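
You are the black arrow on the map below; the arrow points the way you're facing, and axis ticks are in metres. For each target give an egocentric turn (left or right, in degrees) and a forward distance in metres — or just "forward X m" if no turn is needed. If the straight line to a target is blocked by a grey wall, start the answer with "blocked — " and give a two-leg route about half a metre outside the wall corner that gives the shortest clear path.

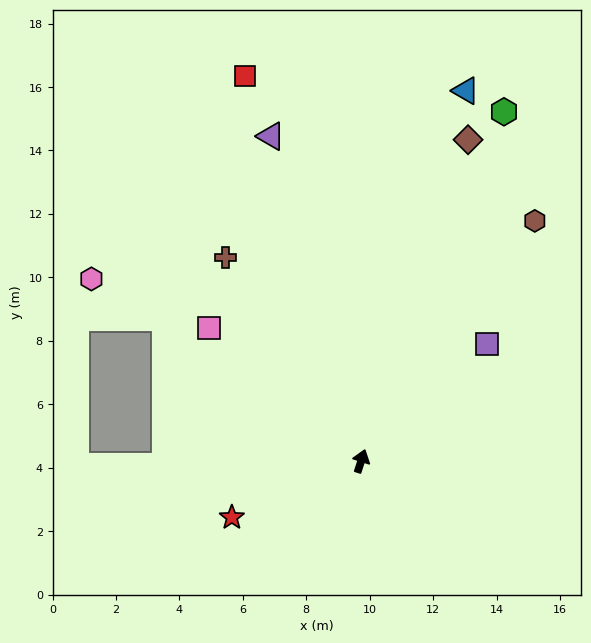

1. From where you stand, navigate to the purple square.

turn right 29°, forward 5.4 m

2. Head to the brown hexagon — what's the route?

turn right 18°, forward 9.3 m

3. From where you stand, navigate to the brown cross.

turn left 52°, forward 7.7 m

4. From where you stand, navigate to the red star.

turn left 132°, forward 4.4 m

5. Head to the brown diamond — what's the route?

forward 10.7 m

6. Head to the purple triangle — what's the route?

turn left 34°, forward 10.6 m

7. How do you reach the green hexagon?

turn right 4°, forward 11.9 m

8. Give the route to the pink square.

turn left 67°, forward 6.4 m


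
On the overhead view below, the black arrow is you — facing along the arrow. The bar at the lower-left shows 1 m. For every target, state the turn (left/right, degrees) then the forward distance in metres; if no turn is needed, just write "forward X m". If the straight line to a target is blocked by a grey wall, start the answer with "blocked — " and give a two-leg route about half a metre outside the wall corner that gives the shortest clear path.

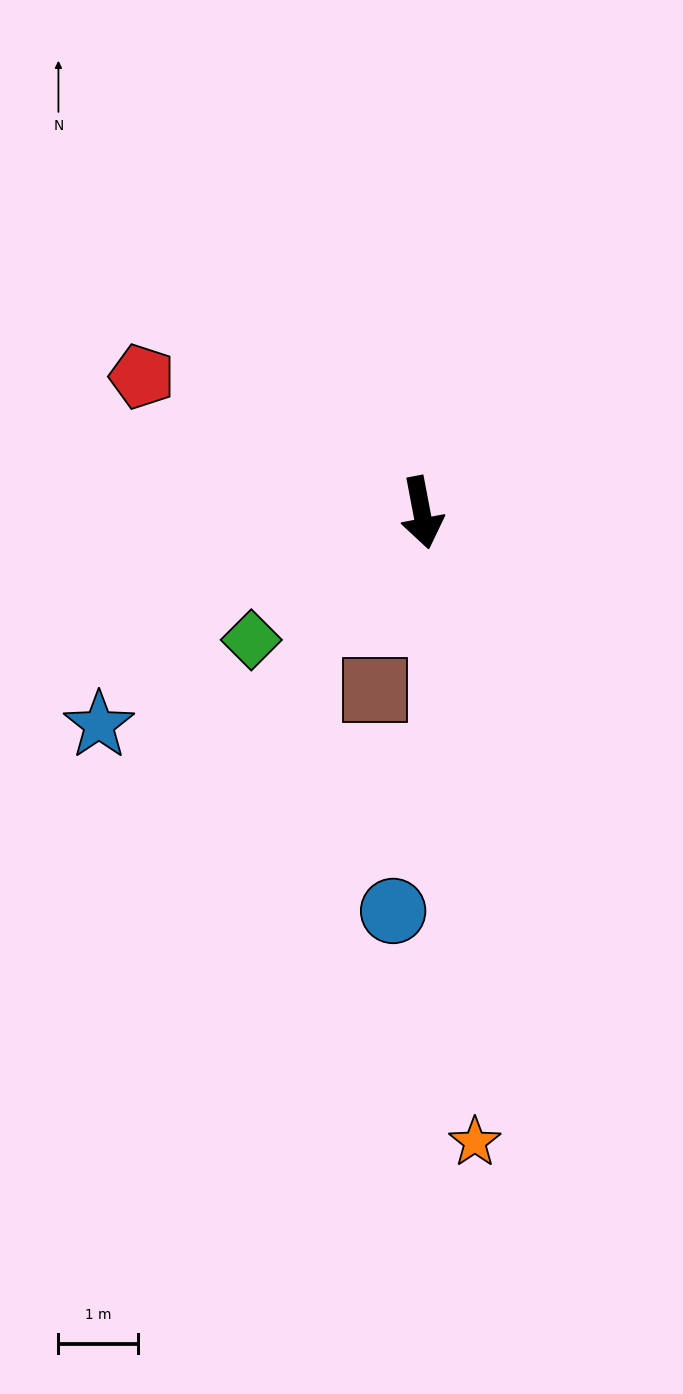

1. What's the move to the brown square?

turn right 26°, forward 2.3 m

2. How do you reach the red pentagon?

turn right 127°, forward 3.9 m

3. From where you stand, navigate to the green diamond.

turn right 64°, forward 2.7 m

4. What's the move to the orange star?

turn right 6°, forward 8.0 m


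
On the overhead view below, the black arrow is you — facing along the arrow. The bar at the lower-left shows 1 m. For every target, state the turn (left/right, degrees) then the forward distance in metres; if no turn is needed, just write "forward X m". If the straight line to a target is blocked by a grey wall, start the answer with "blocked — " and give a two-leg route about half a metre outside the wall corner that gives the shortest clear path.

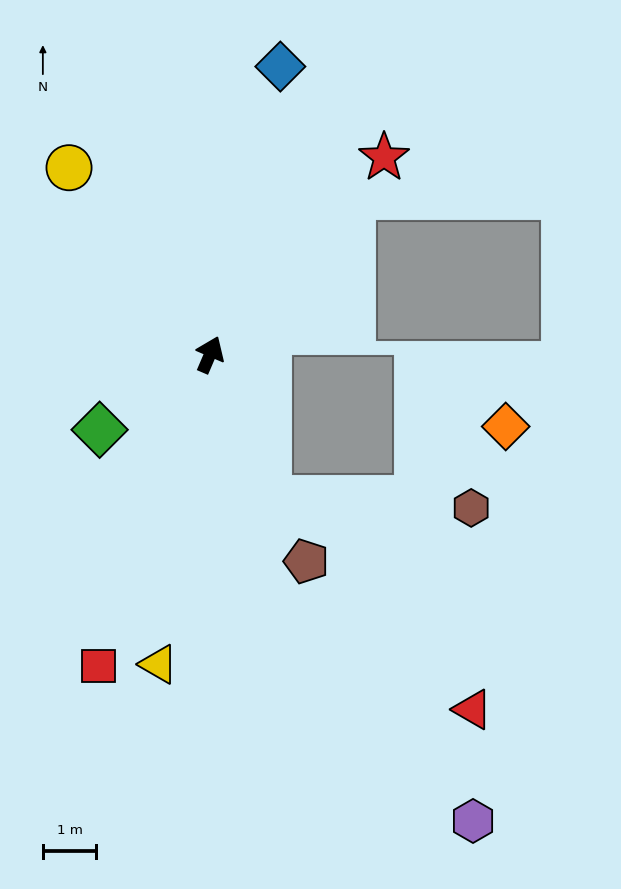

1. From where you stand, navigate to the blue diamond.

turn left 9°, forward 5.5 m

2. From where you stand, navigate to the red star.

turn right 18°, forward 4.9 m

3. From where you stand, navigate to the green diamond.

turn left 147°, forward 2.5 m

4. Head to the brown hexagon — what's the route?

blocked — turn right 134°, forward 2.9 m, then turn left 64°, forward 3.8 m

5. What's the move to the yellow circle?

turn left 60°, forward 4.4 m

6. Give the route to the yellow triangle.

turn right 166°, forward 5.9 m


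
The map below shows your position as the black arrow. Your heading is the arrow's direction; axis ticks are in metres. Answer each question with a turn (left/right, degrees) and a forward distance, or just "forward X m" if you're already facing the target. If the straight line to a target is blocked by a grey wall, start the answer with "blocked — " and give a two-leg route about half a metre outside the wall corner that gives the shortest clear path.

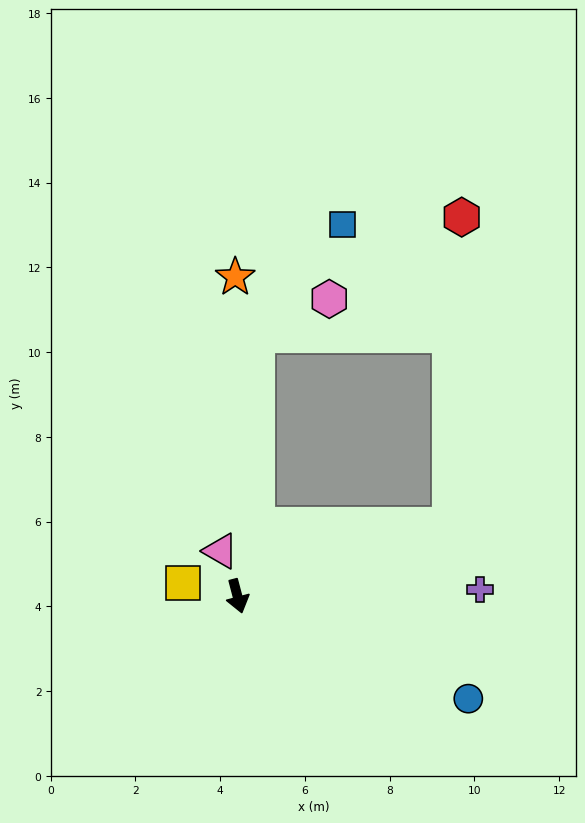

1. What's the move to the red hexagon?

blocked — turn left 94°, forward 5.3 m, then turn left 69°, forward 7.3 m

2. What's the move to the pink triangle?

turn right 174°, forward 1.1 m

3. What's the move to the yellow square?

turn right 118°, forward 1.3 m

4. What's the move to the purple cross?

turn left 77°, forward 5.7 m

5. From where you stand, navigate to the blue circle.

turn left 51°, forward 6.0 m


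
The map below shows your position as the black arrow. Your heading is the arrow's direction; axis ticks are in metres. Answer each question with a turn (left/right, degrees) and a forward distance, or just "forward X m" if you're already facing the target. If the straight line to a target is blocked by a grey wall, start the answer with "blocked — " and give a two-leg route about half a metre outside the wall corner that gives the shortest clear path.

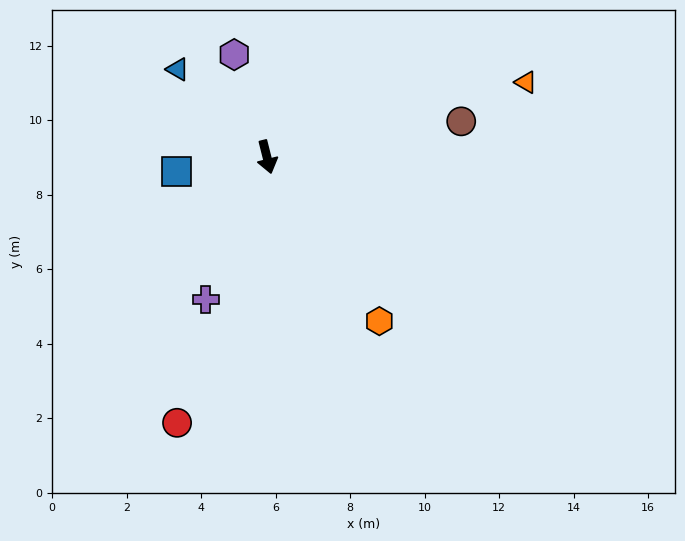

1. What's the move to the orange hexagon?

turn left 20°, forward 5.3 m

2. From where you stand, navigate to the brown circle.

turn left 86°, forward 5.3 m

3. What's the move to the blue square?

turn right 95°, forward 2.5 m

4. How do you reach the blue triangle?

turn right 149°, forward 3.4 m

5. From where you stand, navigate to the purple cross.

turn right 37°, forward 4.2 m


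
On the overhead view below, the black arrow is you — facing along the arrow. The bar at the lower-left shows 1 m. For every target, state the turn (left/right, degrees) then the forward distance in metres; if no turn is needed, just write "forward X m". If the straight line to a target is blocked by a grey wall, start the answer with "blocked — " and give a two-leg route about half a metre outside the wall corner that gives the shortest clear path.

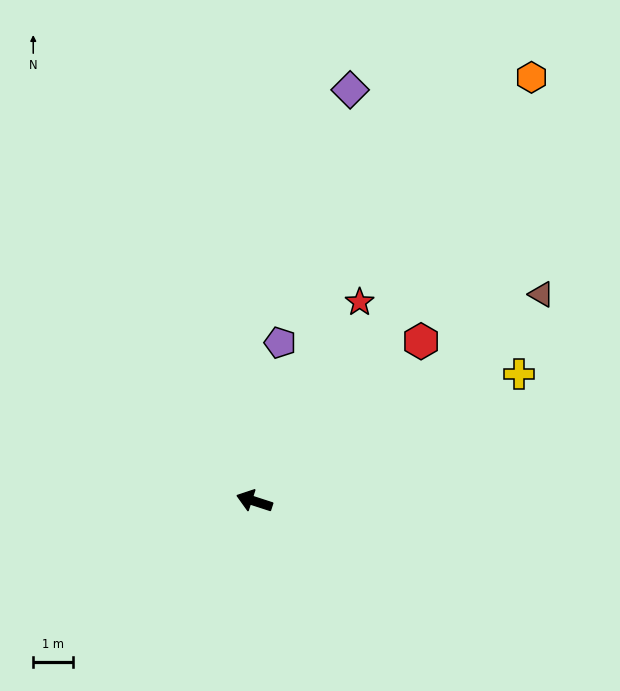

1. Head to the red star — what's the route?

turn right 100°, forward 5.6 m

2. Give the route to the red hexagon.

turn right 118°, forward 5.8 m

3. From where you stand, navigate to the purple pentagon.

turn right 81°, forward 4.0 m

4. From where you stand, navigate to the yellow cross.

turn right 136°, forward 7.3 m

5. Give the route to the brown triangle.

turn right 126°, forward 8.8 m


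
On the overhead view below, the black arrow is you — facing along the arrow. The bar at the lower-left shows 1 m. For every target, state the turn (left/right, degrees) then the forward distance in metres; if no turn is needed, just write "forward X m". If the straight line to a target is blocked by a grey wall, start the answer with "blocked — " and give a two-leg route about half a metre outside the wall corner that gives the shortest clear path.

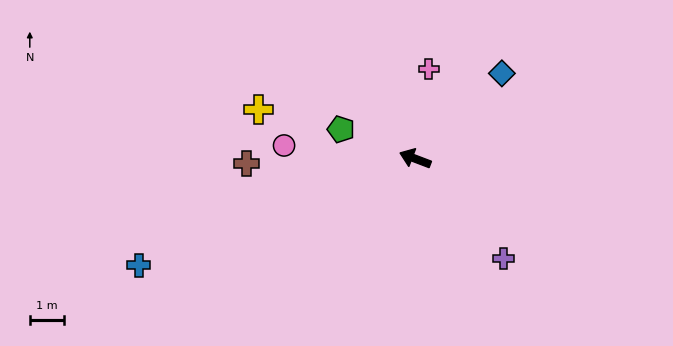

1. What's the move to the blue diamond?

turn right 115°, forward 3.5 m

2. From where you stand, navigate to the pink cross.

turn right 78°, forward 2.6 m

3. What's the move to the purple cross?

turn left 152°, forward 3.8 m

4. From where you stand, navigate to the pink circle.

turn left 15°, forward 3.8 m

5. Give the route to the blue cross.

turn left 42°, forward 8.6 m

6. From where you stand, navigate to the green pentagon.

forward 2.3 m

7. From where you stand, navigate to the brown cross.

turn left 22°, forward 4.9 m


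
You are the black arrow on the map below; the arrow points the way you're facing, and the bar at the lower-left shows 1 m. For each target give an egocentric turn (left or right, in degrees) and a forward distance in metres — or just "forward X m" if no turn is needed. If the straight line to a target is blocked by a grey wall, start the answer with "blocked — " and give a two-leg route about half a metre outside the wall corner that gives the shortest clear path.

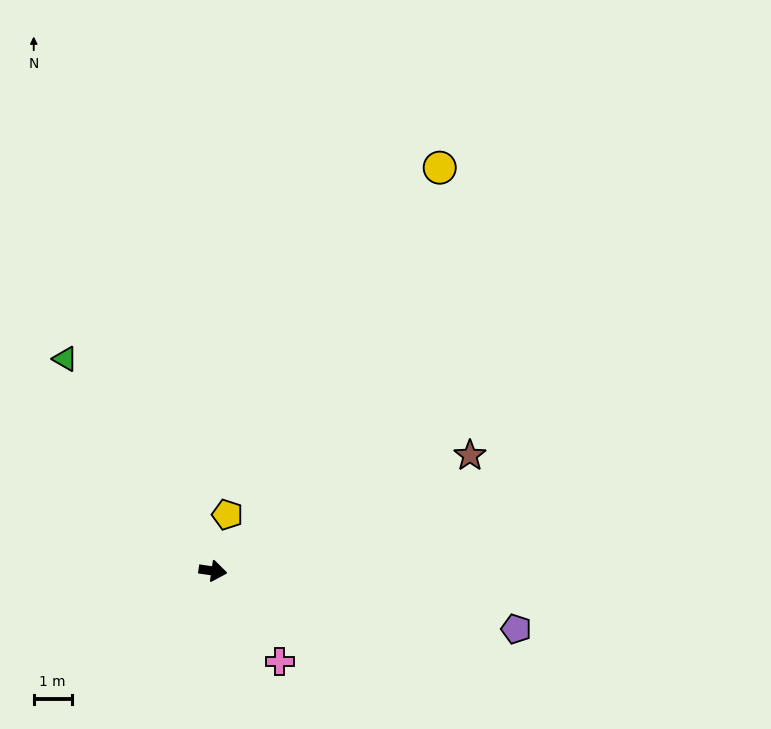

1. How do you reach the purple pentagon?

turn right 3°, forward 8.2 m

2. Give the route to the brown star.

turn left 32°, forward 7.5 m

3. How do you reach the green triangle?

turn left 133°, forward 6.8 m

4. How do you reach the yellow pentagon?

turn left 84°, forward 1.5 m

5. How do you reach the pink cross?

turn right 45°, forward 3.0 m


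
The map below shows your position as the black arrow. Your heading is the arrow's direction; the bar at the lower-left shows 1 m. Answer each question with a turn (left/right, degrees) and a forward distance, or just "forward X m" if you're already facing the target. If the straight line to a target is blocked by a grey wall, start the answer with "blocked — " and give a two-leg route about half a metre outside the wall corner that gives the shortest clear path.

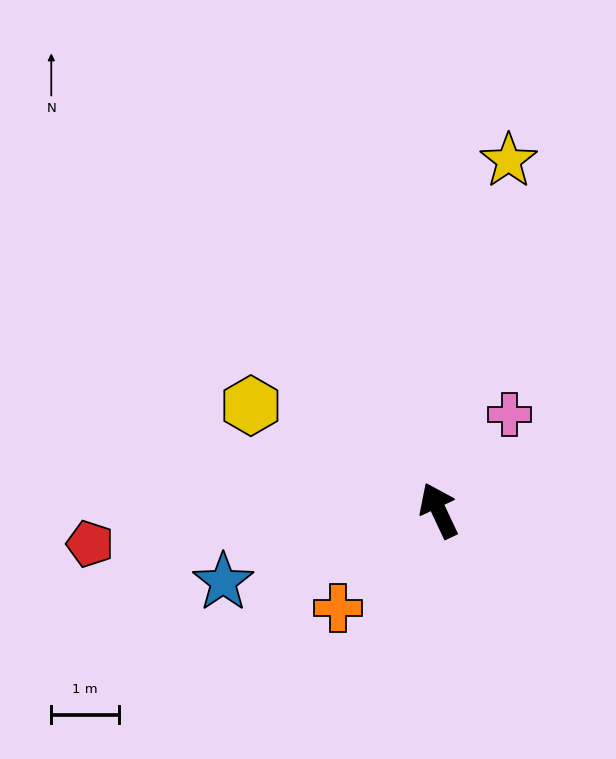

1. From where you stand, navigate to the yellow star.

turn right 37°, forward 5.3 m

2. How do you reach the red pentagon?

turn left 70°, forward 5.2 m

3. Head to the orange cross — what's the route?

turn left 109°, forward 2.1 m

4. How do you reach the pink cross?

turn right 62°, forward 1.8 m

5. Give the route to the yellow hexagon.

turn left 36°, forward 3.2 m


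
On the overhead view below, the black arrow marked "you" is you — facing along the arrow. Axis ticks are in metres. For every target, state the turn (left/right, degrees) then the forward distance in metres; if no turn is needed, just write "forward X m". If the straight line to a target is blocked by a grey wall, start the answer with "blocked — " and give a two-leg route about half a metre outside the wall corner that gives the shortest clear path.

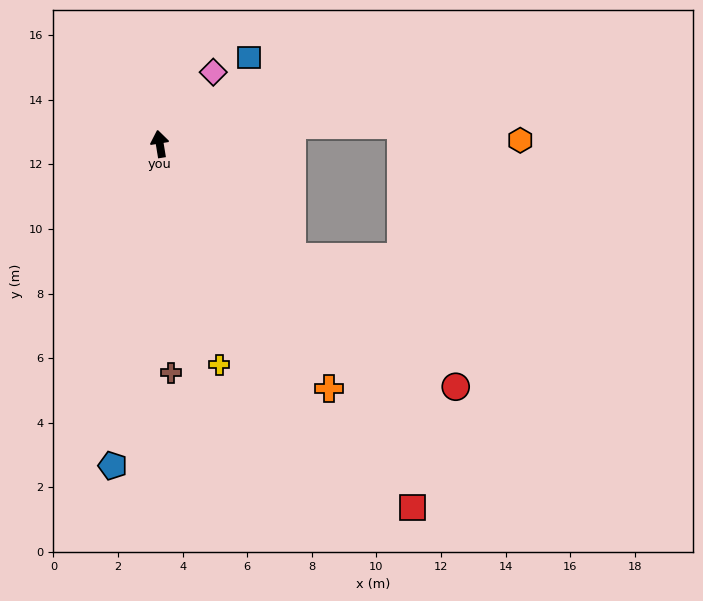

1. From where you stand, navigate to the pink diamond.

turn right 46°, forward 2.8 m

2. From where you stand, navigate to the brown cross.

turn left 174°, forward 7.1 m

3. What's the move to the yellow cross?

turn right 174°, forward 7.1 m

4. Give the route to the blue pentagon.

turn left 162°, forward 10.1 m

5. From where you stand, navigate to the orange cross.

turn right 155°, forward 9.2 m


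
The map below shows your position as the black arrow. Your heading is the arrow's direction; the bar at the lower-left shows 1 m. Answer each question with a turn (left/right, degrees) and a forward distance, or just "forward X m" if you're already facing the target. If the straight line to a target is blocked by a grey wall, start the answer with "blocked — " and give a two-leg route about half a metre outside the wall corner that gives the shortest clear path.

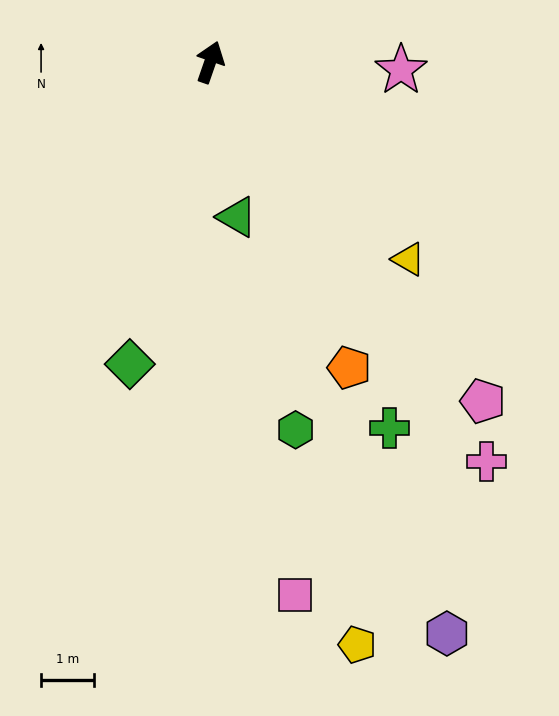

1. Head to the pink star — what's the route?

turn right 73°, forward 3.6 m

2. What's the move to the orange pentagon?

turn right 136°, forward 6.4 m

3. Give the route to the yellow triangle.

turn right 116°, forward 5.3 m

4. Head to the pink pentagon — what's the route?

turn right 122°, forward 8.3 m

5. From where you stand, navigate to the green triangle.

turn right 151°, forward 3.0 m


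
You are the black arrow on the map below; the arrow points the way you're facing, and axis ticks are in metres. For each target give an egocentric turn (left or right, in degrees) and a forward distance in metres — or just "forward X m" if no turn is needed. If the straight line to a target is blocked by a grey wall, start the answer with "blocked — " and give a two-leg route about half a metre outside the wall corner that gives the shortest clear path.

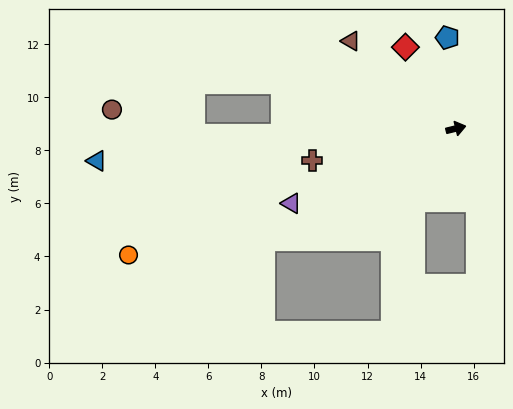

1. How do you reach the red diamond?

turn left 108°, forward 3.6 m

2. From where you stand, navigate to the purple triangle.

turn right 169°, forward 6.8 m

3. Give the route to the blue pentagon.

turn left 82°, forward 3.4 m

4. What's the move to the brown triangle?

turn left 126°, forward 5.2 m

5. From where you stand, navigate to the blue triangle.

turn left 171°, forward 13.6 m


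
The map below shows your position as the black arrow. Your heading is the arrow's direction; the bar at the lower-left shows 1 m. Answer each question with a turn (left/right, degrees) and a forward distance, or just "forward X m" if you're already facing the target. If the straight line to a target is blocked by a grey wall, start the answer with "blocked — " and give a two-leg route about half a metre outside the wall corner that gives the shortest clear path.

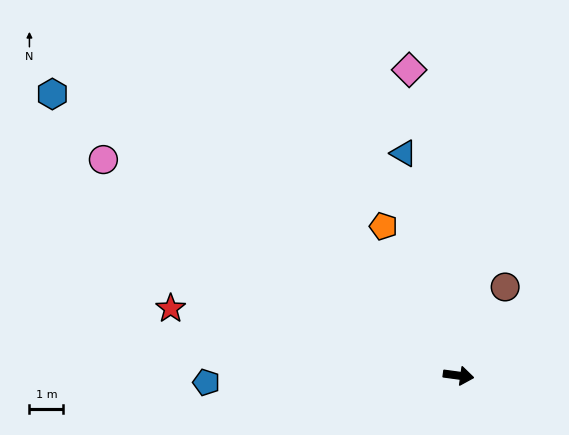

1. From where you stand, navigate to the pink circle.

turn left 156°, forward 12.2 m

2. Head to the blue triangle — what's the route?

turn left 112°, forward 6.7 m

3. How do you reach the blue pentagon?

turn right 171°, forward 7.4 m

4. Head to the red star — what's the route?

turn left 175°, forward 8.7 m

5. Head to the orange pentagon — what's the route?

turn left 124°, forward 4.9 m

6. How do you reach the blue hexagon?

turn left 153°, forward 14.5 m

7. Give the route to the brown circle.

turn left 70°, forward 2.9 m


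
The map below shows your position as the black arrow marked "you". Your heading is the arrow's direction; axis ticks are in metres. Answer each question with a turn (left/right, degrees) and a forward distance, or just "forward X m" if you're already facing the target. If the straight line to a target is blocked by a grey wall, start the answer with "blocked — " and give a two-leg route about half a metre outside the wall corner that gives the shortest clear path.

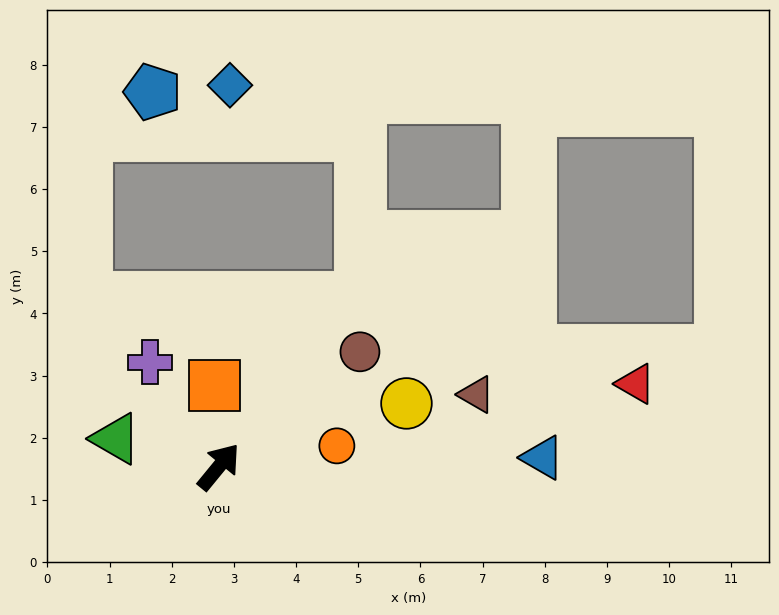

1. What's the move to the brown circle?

turn right 12°, forward 2.9 m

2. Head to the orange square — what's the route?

turn left 42°, forward 1.3 m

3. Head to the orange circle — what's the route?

turn right 41°, forward 1.9 m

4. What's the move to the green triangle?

turn left 114°, forward 1.7 m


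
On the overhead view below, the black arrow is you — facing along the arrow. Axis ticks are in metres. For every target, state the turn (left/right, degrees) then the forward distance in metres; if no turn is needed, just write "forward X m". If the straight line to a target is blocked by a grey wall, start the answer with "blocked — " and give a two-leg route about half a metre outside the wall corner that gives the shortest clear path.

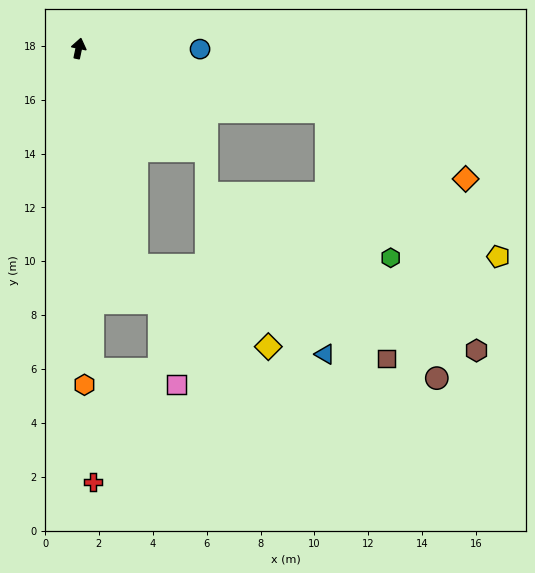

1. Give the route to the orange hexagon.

turn right 167°, forward 12.5 m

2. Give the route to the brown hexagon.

blocked — turn right 93°, forward 9.5 m, then turn right 43°, forward 10.5 m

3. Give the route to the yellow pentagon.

blocked — turn right 93°, forward 9.5 m, then turn right 25°, forward 8.4 m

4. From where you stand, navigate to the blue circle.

turn right 78°, forward 4.5 m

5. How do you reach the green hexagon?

blocked — turn right 93°, forward 9.5 m, then turn right 51°, forward 5.9 m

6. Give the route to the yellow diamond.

blocked — turn right 153°, forward 8.3 m, then turn left 43°, forward 5.7 m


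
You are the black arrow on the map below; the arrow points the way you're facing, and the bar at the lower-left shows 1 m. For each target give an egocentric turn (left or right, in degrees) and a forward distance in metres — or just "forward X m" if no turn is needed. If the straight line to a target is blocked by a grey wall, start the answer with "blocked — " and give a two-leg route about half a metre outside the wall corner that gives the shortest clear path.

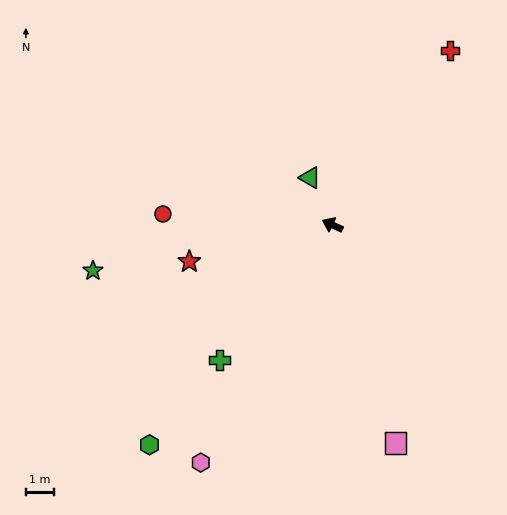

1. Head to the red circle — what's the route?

turn left 21°, forward 6.0 m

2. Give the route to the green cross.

turn left 75°, forward 6.2 m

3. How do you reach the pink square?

turn left 131°, forward 8.0 m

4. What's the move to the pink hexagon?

turn left 86°, forward 9.6 m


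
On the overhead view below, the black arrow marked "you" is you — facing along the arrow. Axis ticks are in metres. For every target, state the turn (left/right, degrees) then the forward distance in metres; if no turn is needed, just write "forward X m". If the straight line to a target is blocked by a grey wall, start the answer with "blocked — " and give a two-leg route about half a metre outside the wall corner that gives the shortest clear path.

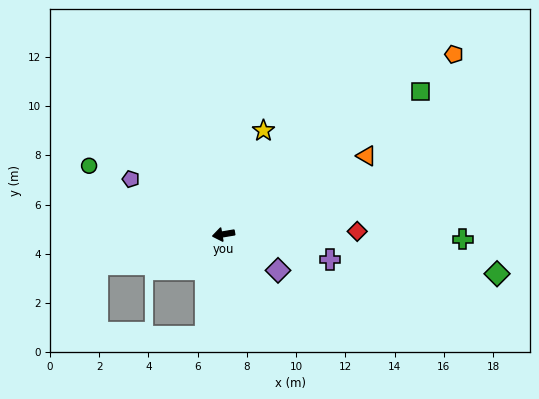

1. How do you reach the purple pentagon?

turn right 40°, forward 4.4 m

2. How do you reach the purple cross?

turn left 157°, forward 4.4 m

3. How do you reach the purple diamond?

turn left 137°, forward 2.7 m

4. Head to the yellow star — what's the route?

turn right 121°, forward 4.5 m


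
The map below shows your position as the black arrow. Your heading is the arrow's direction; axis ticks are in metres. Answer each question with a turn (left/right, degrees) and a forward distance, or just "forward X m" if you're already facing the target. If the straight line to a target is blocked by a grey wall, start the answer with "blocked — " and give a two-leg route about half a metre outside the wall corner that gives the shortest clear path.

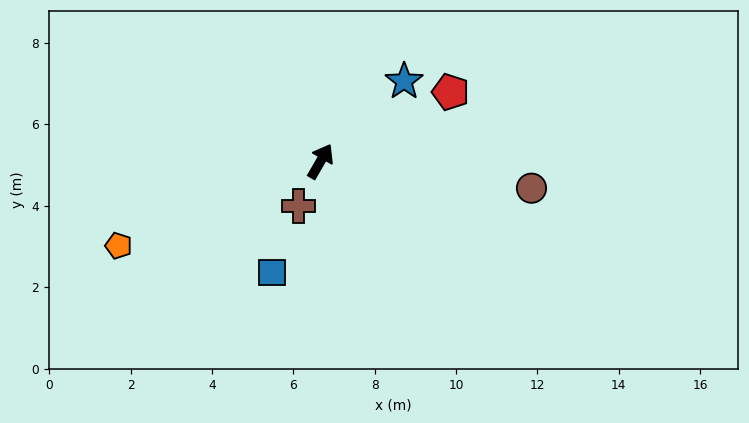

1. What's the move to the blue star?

turn right 16°, forward 2.8 m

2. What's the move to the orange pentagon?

turn left 143°, forward 5.4 m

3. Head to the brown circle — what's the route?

turn right 67°, forward 5.2 m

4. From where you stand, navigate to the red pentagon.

turn right 32°, forward 3.6 m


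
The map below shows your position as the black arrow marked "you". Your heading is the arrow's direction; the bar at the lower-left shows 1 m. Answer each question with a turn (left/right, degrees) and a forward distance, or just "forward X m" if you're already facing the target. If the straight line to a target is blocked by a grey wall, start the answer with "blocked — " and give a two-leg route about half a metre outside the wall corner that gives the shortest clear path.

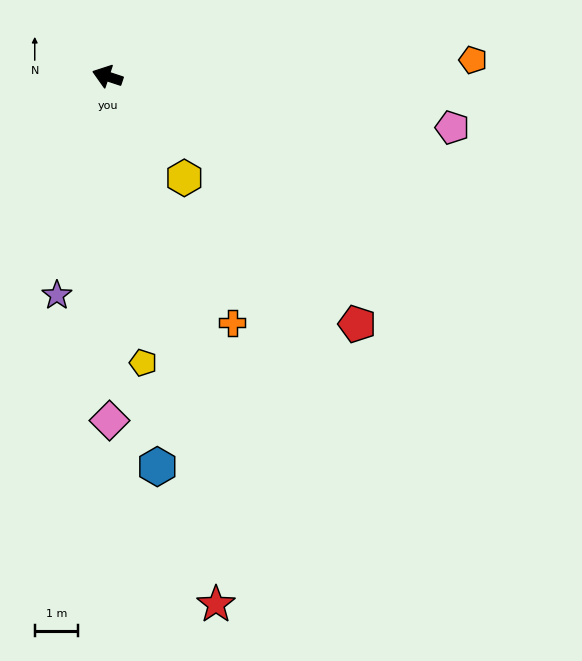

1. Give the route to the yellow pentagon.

turn left 115°, forward 6.7 m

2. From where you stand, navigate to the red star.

turn left 120°, forward 12.5 m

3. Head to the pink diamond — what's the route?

turn left 109°, forward 8.0 m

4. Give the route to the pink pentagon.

turn right 170°, forward 8.1 m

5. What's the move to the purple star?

turn left 95°, forward 5.2 m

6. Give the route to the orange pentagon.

turn right 159°, forward 8.5 m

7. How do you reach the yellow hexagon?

turn left 145°, forward 3.0 m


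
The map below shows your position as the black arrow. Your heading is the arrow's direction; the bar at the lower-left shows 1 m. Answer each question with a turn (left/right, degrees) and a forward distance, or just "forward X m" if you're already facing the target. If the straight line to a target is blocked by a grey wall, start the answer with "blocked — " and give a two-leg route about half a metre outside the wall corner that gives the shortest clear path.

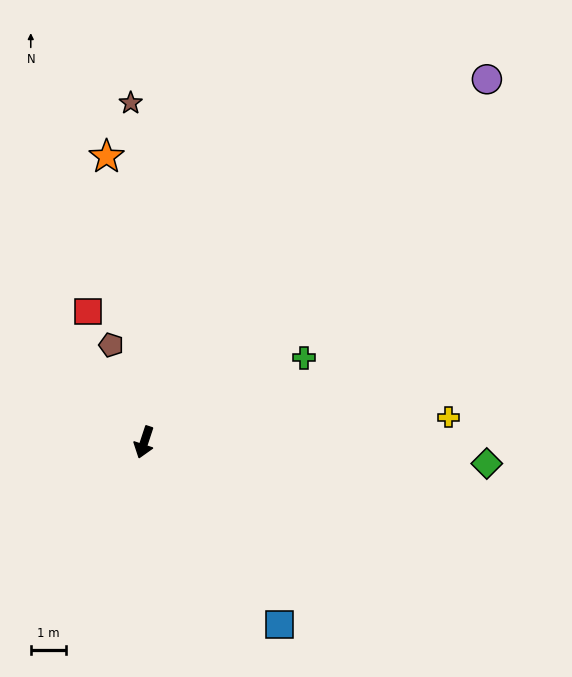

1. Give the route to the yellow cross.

turn left 113°, forward 8.6 m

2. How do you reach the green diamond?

turn left 105°, forward 9.6 m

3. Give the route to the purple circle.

turn left 155°, forward 14.0 m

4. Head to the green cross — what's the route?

turn left 136°, forward 5.1 m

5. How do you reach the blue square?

turn left 55°, forward 6.4 m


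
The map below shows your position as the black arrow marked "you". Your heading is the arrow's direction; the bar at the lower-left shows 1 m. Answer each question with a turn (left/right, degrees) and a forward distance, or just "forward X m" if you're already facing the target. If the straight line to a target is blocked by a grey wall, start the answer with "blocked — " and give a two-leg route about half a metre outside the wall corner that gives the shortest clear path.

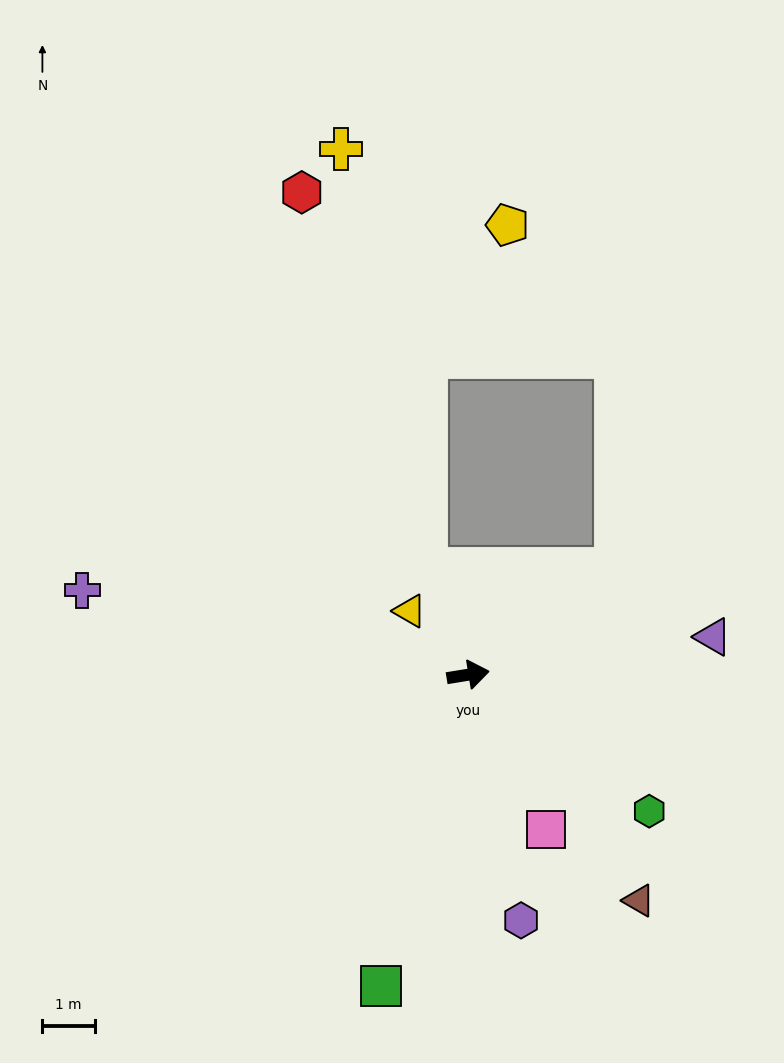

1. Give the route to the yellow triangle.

turn left 123°, forward 1.6 m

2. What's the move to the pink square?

turn right 72°, forward 3.3 m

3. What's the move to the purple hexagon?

turn right 87°, forward 4.8 m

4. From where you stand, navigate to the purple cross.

turn left 158°, forward 7.5 m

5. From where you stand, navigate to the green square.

turn right 115°, forward 6.2 m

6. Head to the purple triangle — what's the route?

forward 4.7 m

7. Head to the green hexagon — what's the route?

turn right 46°, forward 4.3 m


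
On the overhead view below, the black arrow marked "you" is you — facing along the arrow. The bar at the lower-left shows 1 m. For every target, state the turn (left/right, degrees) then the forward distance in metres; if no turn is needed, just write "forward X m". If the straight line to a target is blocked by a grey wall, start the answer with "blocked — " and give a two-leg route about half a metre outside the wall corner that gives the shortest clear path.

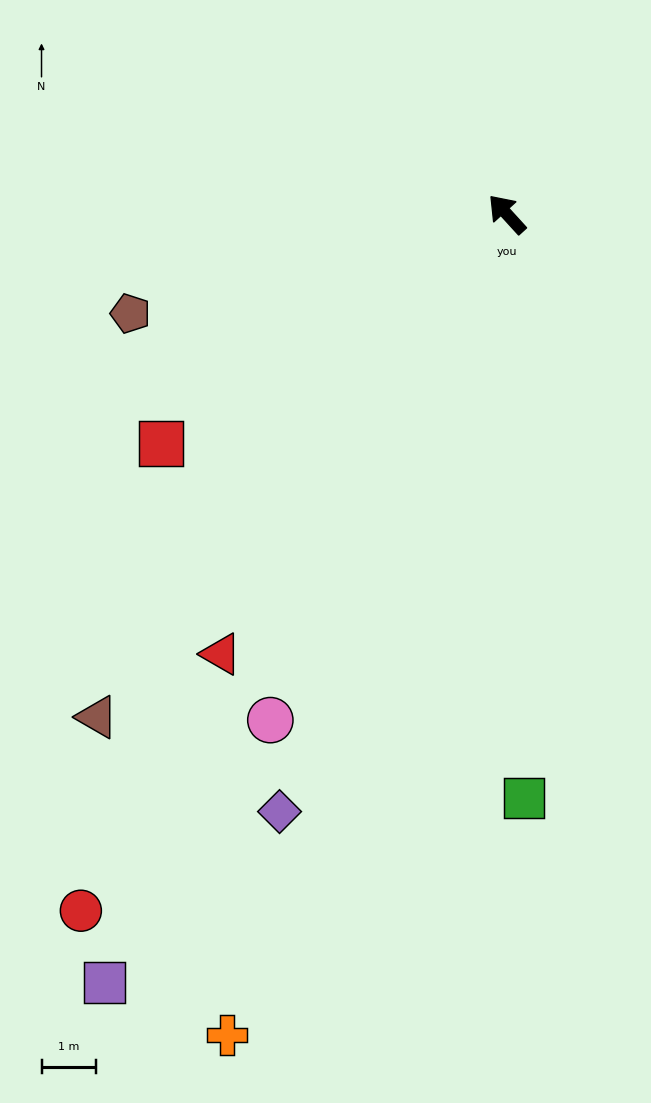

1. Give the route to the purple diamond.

turn left 117°, forward 11.8 m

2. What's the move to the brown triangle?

turn left 98°, forward 11.9 m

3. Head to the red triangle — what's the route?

turn left 105°, forward 9.7 m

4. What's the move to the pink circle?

turn left 113°, forward 10.3 m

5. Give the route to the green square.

turn left 139°, forward 10.7 m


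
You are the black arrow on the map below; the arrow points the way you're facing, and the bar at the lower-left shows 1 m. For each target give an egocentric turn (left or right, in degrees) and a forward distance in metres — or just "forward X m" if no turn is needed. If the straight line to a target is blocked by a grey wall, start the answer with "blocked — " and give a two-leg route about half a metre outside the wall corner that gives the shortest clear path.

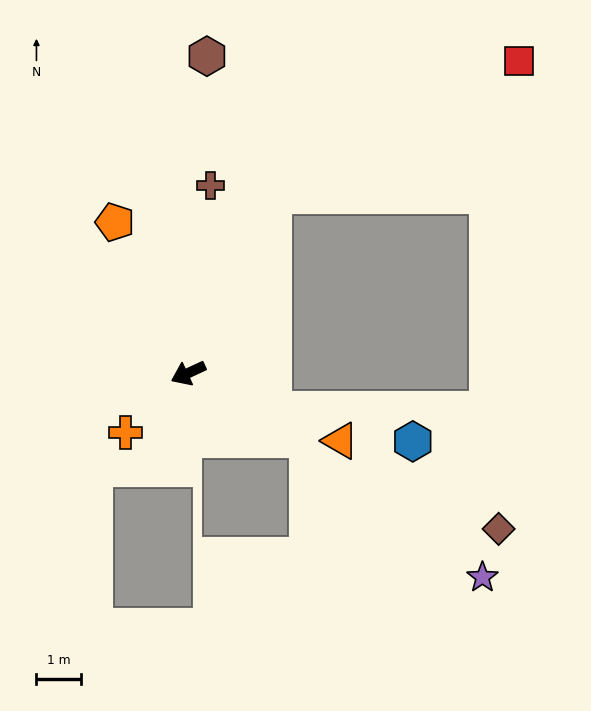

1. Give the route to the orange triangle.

turn left 131°, forward 3.7 m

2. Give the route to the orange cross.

turn left 19°, forward 1.9 m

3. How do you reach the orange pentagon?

turn right 89°, forward 3.8 m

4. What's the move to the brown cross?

turn right 122°, forward 4.3 m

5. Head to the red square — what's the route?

blocked — turn right 140°, forward 4.4 m, then turn right 36°, forward 6.3 m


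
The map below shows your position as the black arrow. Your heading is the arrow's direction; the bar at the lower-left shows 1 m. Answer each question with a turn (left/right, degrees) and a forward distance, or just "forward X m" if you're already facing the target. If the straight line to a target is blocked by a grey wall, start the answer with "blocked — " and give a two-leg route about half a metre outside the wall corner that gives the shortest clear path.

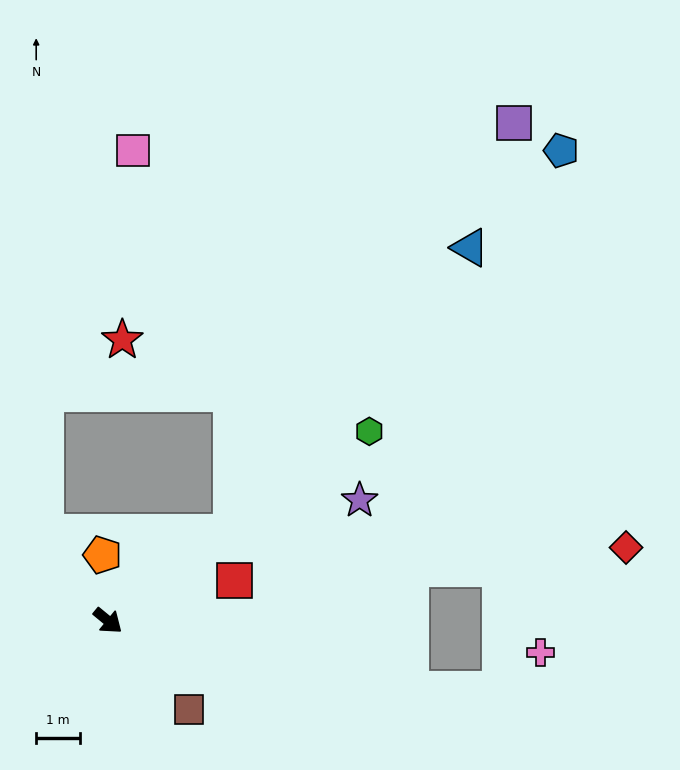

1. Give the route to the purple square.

blocked — turn left 75°, forward 3.5 m, then turn left 20°, forward 11.3 m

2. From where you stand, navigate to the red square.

turn left 57°, forward 3.0 m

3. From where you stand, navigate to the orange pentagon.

turn left 134°, forward 1.5 m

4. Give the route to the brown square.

turn right 8°, forward 2.7 m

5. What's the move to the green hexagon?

turn left 75°, forward 7.3 m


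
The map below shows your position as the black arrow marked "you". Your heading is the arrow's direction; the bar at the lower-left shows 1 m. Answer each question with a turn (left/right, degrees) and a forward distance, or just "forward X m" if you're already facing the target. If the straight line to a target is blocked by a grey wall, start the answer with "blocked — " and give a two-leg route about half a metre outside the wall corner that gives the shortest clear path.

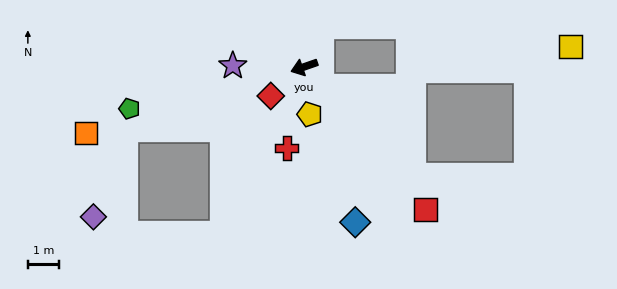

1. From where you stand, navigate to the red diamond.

turn left 22°, forward 1.4 m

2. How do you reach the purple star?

turn right 20°, forward 2.3 m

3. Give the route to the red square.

turn left 111°, forward 5.9 m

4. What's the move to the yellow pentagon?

turn left 78°, forward 1.5 m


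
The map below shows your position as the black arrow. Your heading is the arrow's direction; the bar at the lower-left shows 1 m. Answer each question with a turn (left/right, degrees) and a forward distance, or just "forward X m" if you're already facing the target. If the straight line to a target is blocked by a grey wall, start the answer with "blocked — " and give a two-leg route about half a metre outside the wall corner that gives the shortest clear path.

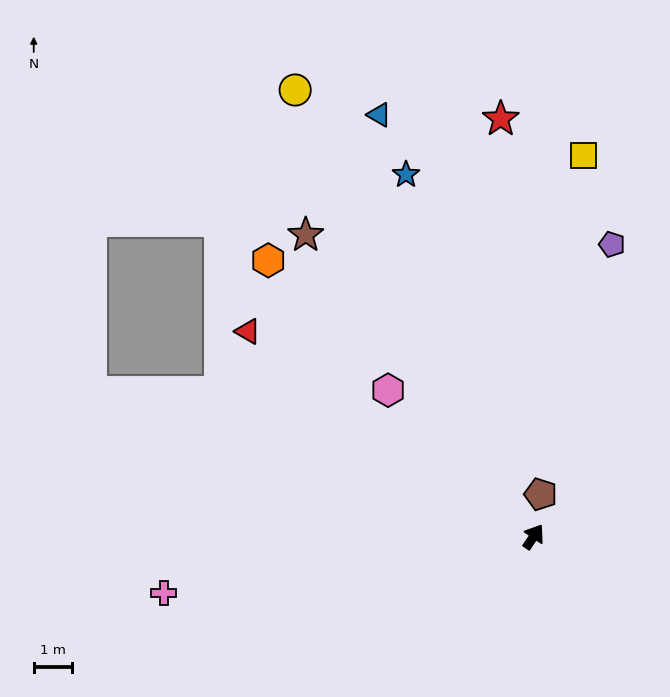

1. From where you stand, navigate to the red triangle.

turn left 88°, forward 9.2 m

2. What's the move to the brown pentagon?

turn left 24°, forward 1.1 m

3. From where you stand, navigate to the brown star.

turn left 71°, forward 9.9 m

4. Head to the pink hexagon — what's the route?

turn left 79°, forward 5.4 m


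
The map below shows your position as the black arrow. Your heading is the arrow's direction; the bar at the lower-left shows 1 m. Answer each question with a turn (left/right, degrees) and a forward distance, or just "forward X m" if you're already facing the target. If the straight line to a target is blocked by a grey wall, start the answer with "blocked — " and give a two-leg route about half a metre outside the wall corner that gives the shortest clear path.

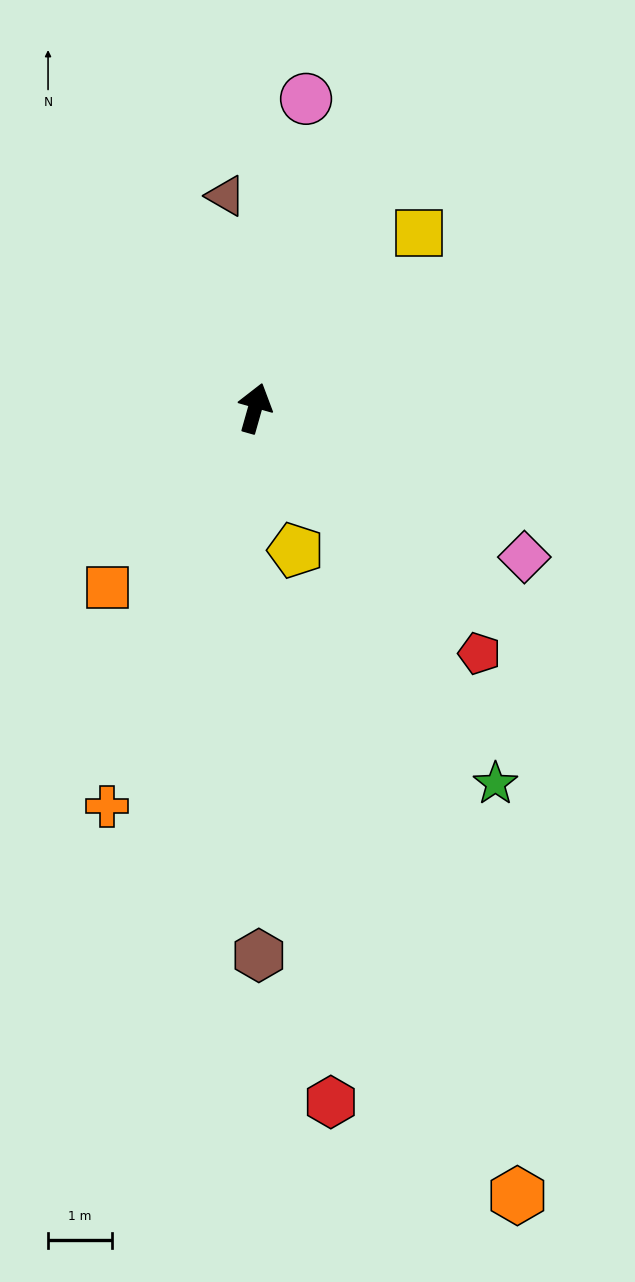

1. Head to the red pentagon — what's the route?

turn right 122°, forward 5.2 m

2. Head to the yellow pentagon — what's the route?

turn right 148°, forward 2.3 m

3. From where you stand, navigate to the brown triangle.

turn left 24°, forward 3.3 m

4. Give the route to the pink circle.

turn left 6°, forward 4.9 m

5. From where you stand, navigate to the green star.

turn right 132°, forward 7.0 m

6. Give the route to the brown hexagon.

turn right 164°, forward 8.6 m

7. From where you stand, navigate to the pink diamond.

turn right 103°, forward 4.8 m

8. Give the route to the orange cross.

turn left 175°, forward 6.6 m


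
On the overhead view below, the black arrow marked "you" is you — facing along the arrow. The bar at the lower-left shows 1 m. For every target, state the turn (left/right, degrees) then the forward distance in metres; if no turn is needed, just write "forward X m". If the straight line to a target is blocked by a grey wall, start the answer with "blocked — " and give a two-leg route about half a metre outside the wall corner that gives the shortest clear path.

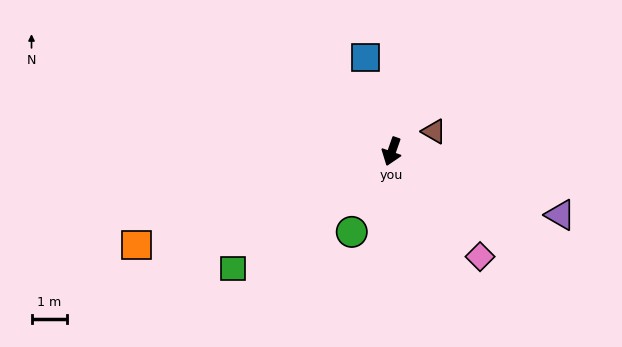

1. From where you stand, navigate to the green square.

turn right 34°, forward 5.5 m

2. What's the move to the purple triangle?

turn left 89°, forward 5.0 m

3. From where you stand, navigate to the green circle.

turn right 7°, forward 2.5 m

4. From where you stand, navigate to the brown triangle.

turn left 135°, forward 1.3 m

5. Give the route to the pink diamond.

turn left 59°, forward 3.8 m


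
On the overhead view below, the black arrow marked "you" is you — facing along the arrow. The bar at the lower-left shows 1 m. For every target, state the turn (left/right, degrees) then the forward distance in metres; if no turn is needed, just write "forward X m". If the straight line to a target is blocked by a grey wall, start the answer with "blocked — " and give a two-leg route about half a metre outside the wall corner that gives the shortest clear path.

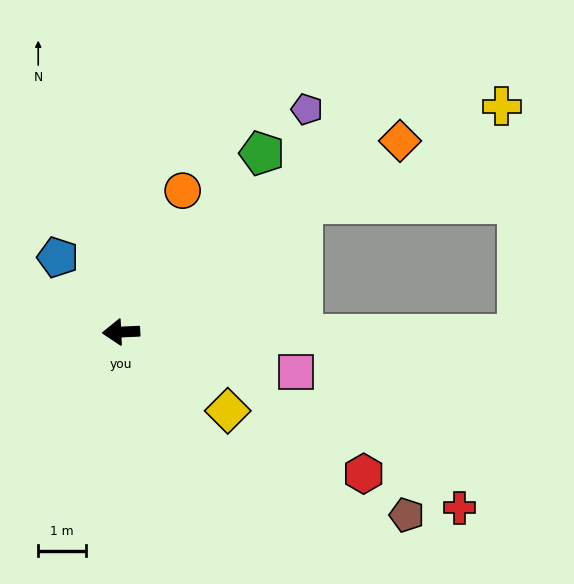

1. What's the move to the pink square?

turn left 164°, forward 3.8 m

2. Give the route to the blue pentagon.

turn right 52°, forward 2.1 m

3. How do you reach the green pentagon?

turn right 131°, forward 4.8 m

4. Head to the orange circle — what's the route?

turn right 116°, forward 3.2 m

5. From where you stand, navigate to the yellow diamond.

turn left 141°, forward 2.8 m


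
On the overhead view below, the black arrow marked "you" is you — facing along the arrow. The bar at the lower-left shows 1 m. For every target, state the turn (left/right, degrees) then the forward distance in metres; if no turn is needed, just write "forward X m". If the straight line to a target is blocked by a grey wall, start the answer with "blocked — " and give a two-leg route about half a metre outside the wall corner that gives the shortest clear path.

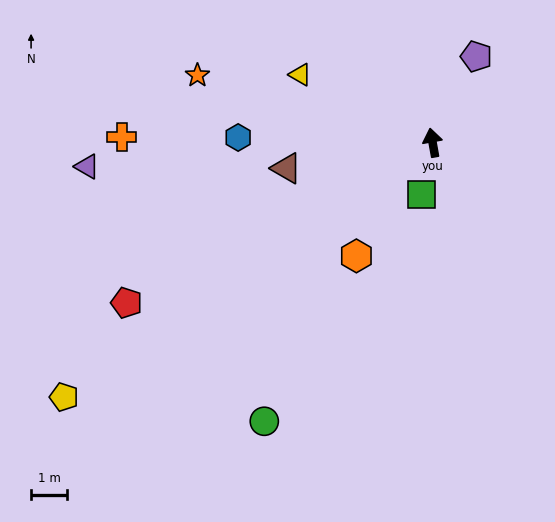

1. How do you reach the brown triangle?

turn left 90°, forward 4.1 m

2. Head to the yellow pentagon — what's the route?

turn left 115°, forward 12.5 m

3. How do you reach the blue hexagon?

turn left 78°, forward 5.4 m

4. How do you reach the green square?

turn left 158°, forward 1.5 m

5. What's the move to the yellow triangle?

turn left 53°, forward 4.1 m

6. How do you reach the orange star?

turn left 64°, forward 6.8 m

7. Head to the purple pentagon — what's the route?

turn right 37°, forward 2.7 m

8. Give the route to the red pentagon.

turn left 108°, forward 9.6 m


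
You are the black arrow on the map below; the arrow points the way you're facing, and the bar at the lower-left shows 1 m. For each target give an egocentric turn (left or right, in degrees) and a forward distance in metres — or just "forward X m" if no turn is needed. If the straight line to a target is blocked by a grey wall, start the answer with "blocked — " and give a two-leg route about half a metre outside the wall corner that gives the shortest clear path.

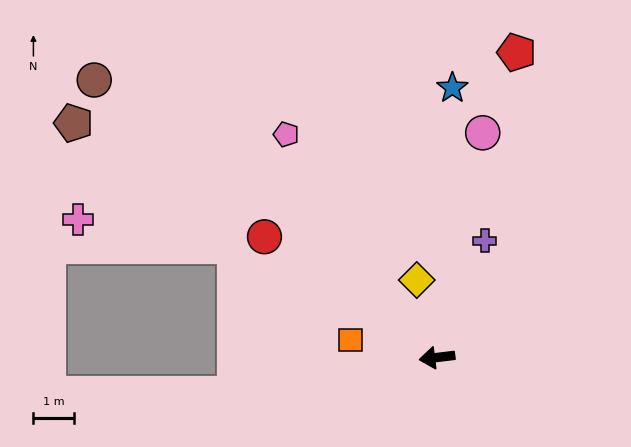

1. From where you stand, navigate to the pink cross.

blocked — turn right 36°, forward 5.7 m, then turn left 19°, forward 3.9 m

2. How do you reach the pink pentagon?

turn right 63°, forward 6.6 m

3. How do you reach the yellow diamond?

turn right 82°, forward 2.0 m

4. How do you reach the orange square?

turn right 18°, forward 2.2 m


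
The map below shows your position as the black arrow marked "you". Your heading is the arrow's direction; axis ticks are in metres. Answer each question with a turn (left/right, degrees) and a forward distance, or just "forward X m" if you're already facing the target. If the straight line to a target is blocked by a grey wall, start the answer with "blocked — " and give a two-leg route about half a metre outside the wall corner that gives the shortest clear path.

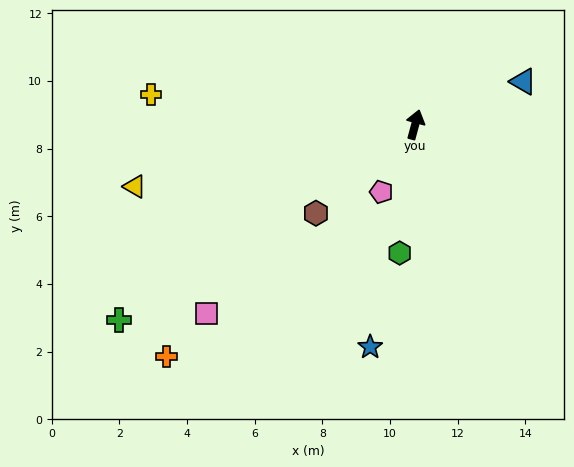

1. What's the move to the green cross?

turn left 139°, forward 10.5 m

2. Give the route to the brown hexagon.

turn left 147°, forward 3.9 m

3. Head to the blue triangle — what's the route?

turn right 53°, forward 3.4 m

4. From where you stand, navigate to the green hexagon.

turn right 172°, forward 3.8 m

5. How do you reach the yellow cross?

turn left 99°, forward 7.9 m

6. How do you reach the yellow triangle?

turn left 118°, forward 8.5 m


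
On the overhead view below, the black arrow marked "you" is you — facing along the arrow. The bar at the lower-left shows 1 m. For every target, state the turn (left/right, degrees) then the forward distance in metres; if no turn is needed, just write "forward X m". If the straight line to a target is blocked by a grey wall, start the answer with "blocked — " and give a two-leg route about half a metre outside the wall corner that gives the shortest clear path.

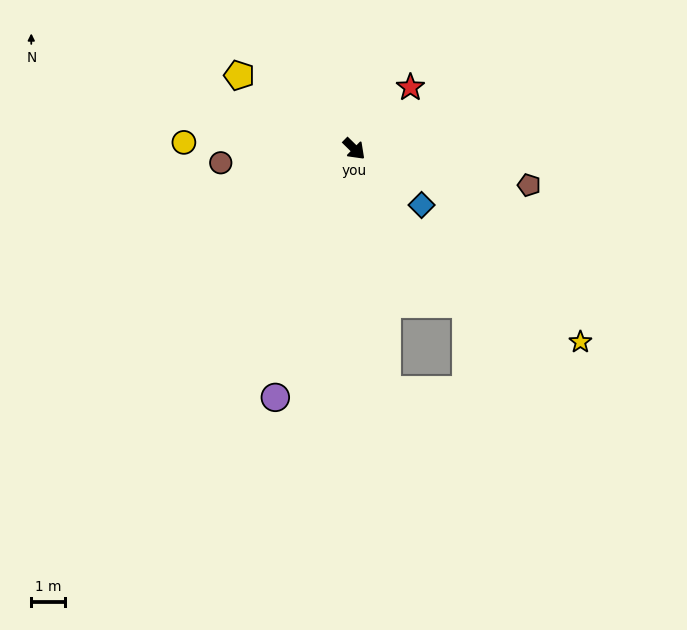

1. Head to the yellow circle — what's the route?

turn right 138°, forward 5.0 m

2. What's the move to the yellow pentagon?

turn right 168°, forward 4.0 m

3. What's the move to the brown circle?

turn right 130°, forward 3.9 m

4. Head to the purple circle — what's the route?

turn right 63°, forward 7.7 m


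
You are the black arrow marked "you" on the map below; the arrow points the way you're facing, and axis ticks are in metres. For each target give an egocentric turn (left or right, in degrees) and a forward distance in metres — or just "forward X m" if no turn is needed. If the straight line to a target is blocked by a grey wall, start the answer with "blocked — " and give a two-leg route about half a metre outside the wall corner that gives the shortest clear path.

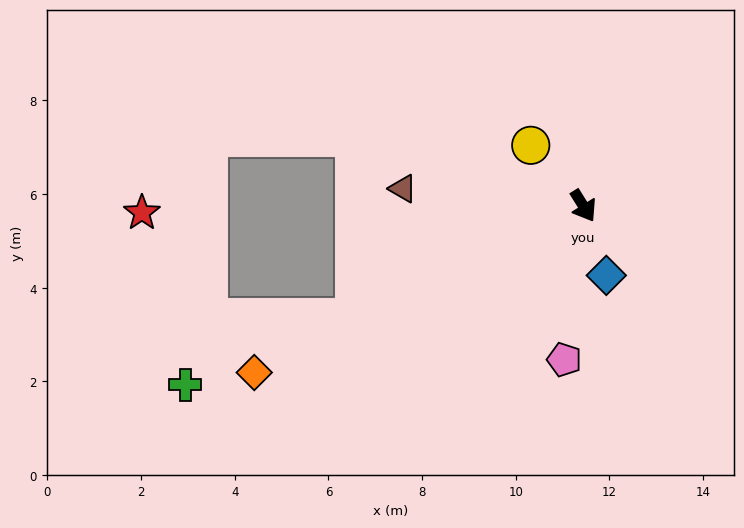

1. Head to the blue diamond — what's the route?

turn right 14°, forward 1.6 m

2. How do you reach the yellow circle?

turn right 171°, forward 1.7 m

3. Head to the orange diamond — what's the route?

turn right 95°, forward 7.9 m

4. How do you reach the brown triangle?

turn right 127°, forward 3.9 m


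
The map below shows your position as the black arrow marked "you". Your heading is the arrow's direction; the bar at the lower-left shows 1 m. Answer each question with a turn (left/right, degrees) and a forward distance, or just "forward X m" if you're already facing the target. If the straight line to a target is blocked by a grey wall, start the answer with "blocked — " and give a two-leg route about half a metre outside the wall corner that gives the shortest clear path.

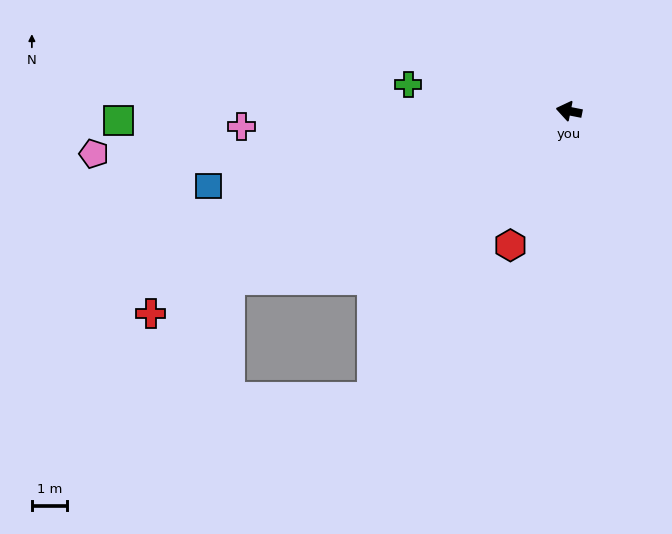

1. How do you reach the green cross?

forward 4.6 m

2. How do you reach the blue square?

turn left 23°, forward 10.4 m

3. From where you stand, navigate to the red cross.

turn left 37°, forward 13.1 m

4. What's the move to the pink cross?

turn left 14°, forward 9.2 m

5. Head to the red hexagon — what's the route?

turn left 78°, forward 4.1 m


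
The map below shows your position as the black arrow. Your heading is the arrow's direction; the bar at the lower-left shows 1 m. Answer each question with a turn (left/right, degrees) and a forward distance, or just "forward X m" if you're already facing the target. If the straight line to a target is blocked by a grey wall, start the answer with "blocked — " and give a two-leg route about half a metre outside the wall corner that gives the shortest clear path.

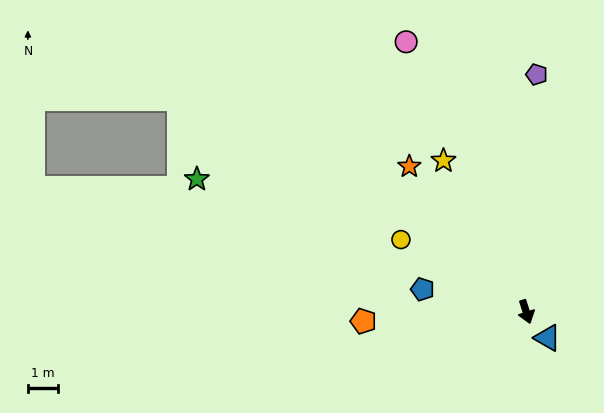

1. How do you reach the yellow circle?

turn right 138°, forward 4.8 m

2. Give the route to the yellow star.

turn right 169°, forward 5.7 m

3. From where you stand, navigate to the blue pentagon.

turn right 120°, forward 3.5 m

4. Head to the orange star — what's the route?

turn right 159°, forward 6.2 m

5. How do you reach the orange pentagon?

turn right 104°, forward 5.4 m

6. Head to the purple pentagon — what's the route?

turn left 160°, forward 7.9 m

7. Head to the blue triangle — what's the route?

turn left 22°, forward 1.1 m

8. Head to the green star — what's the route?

turn right 130°, forward 11.8 m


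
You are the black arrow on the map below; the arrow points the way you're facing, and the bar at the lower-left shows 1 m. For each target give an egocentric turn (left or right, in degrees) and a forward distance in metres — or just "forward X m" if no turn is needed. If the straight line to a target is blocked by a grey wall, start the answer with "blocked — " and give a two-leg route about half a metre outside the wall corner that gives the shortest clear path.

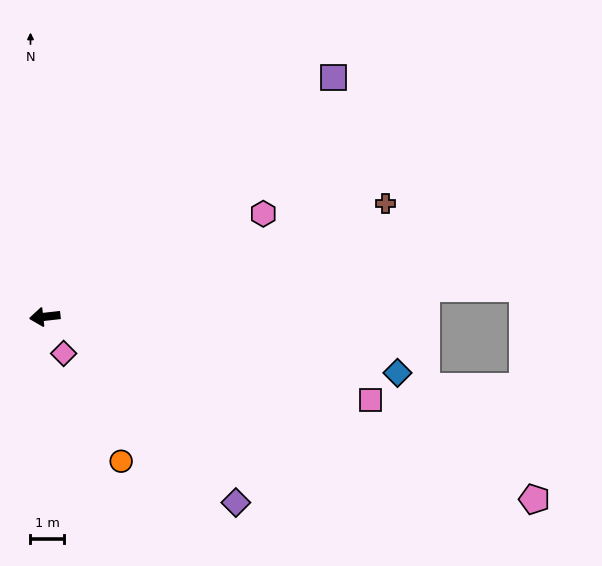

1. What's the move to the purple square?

turn right 147°, forward 11.2 m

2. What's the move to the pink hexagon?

turn right 161°, forward 7.2 m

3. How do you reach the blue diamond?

turn left 165°, forward 10.6 m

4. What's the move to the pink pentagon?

turn left 153°, forward 15.5 m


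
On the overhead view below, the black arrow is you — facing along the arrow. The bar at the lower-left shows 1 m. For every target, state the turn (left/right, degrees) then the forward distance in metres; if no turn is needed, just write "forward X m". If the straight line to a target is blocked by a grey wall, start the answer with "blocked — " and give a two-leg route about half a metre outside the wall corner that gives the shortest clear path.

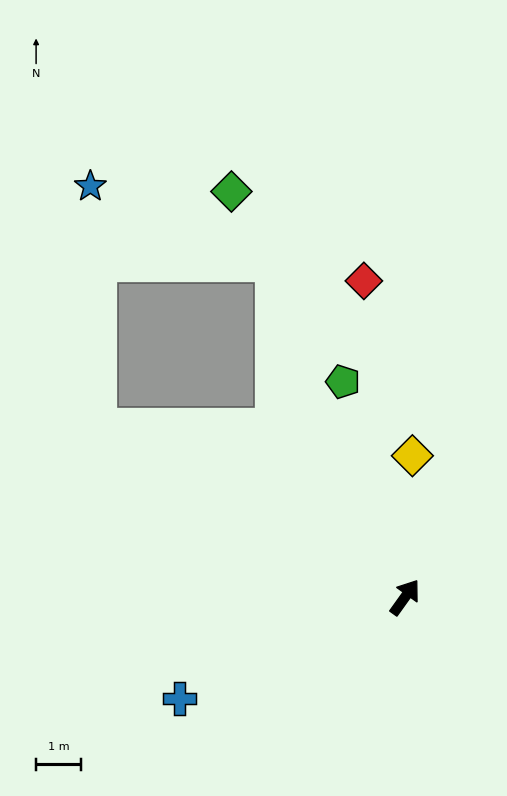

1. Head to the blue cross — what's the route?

turn left 150°, forward 5.5 m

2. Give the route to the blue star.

blocked — turn left 97°, forward 7.8 m, then turn right 60°, forward 5.3 m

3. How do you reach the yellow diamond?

turn left 33°, forward 3.1 m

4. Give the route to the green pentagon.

turn left 52°, forward 5.0 m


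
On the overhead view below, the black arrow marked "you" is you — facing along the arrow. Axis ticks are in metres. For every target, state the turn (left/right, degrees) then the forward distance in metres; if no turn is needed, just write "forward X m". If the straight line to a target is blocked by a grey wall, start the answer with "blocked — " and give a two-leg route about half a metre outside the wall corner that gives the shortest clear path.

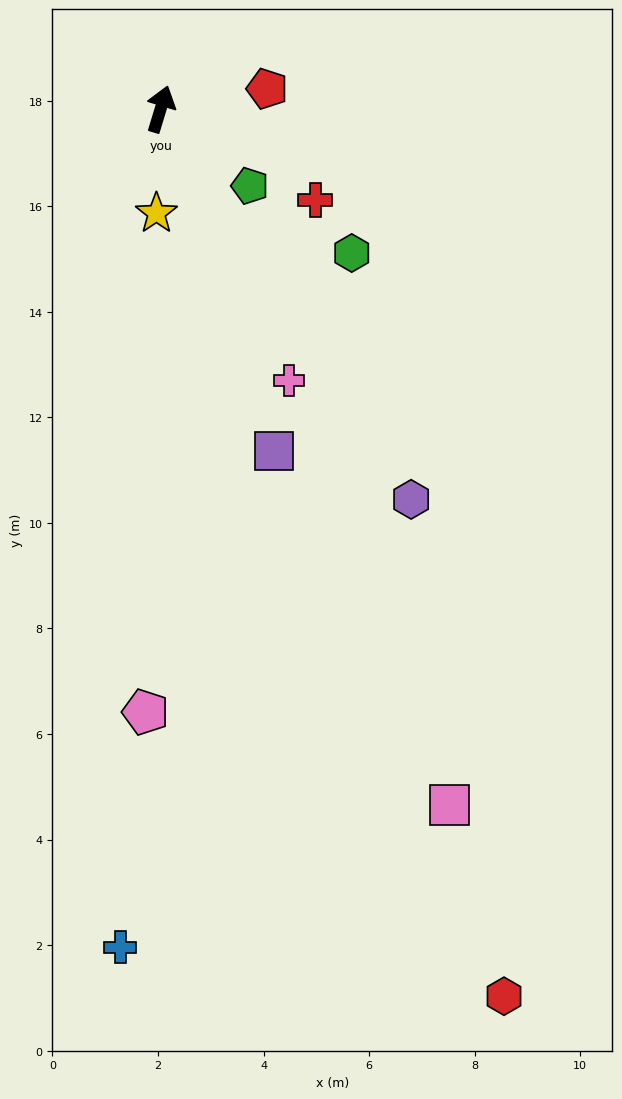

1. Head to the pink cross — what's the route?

turn right 138°, forward 5.7 m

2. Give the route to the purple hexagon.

turn right 130°, forward 8.8 m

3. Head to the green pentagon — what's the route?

turn right 114°, forward 2.2 m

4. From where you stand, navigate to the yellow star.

turn right 165°, forward 2.0 m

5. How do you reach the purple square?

turn right 145°, forward 6.8 m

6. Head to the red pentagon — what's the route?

turn right 62°, forward 2.1 m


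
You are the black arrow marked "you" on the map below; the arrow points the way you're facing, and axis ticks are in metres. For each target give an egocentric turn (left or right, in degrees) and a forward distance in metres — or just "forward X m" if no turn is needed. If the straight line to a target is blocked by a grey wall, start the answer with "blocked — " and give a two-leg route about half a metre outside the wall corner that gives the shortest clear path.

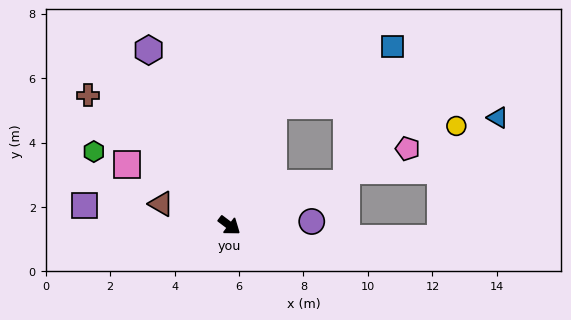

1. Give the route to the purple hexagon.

turn left 152°, forward 6.0 m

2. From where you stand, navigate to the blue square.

blocked — turn left 107°, forward 4.0 m, then turn right 44°, forward 4.1 m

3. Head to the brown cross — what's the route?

turn left 174°, forward 6.0 m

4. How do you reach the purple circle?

turn left 40°, forward 2.6 m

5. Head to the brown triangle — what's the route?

turn right 161°, forward 2.2 m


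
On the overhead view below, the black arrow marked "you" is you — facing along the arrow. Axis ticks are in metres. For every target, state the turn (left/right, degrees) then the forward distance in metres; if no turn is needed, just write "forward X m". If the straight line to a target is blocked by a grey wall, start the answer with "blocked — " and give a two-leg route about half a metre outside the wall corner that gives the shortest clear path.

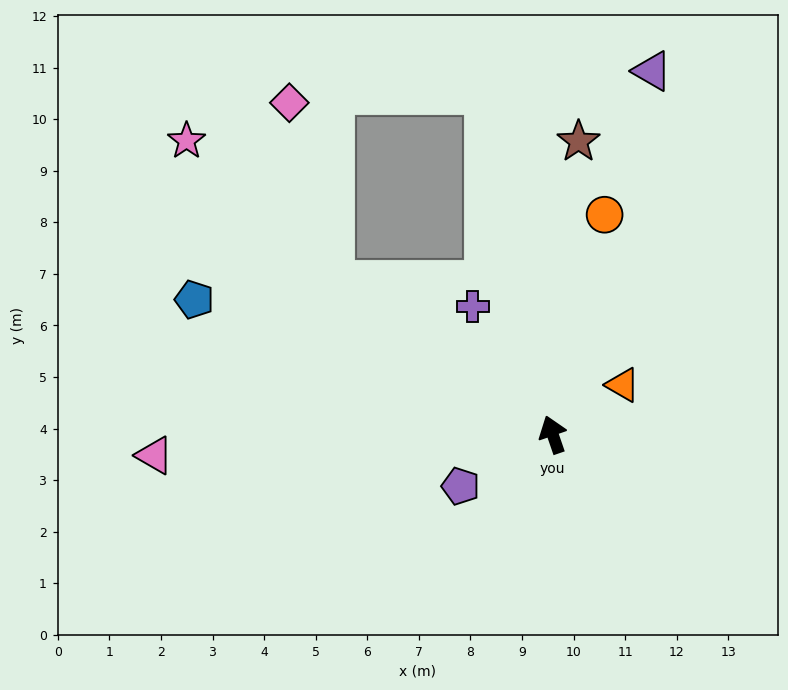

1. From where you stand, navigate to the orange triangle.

turn right 74°, forward 1.7 m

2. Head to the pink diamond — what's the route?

blocked — turn left 36°, forward 5.2 m, then turn right 41°, forward 3.6 m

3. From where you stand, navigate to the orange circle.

turn right 32°, forward 4.4 m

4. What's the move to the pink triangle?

turn left 74°, forward 7.7 m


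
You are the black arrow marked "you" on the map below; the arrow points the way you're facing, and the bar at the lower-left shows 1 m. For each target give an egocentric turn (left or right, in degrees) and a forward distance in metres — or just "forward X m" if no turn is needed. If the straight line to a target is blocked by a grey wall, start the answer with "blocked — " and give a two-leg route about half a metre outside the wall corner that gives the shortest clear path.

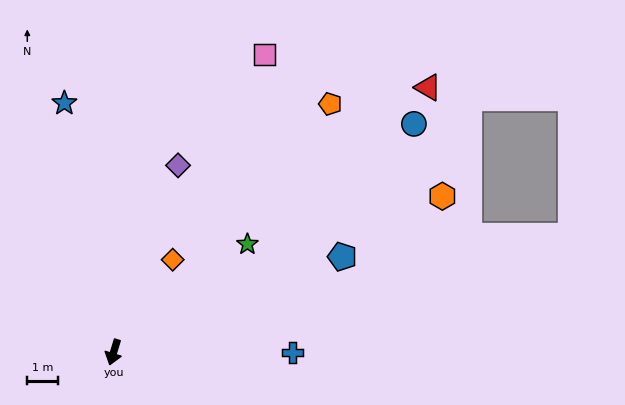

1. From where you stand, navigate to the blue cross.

turn left 107°, forward 5.8 m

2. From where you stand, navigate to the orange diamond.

turn left 164°, forward 3.6 m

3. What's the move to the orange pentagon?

turn left 156°, forward 10.8 m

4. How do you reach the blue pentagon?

turn left 130°, forward 8.1 m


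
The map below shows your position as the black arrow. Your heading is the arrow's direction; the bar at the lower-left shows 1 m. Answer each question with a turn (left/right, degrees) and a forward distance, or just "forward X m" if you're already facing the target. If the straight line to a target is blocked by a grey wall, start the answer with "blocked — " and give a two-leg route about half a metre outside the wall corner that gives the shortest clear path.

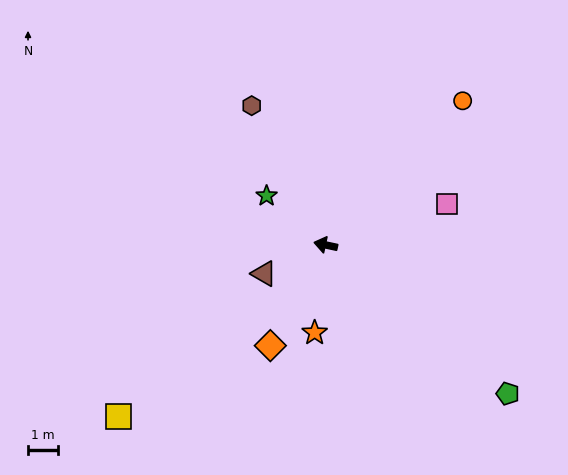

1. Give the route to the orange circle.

turn right 121°, forward 6.5 m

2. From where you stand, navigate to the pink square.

turn right 149°, forward 4.2 m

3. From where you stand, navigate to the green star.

turn right 28°, forward 2.5 m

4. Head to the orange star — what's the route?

turn left 95°, forward 2.9 m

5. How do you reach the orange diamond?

turn left 73°, forward 3.8 m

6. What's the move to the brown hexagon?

turn right 50°, forward 5.2 m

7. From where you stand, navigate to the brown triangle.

turn left 37°, forward 2.2 m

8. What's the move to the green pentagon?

turn left 153°, forward 7.7 m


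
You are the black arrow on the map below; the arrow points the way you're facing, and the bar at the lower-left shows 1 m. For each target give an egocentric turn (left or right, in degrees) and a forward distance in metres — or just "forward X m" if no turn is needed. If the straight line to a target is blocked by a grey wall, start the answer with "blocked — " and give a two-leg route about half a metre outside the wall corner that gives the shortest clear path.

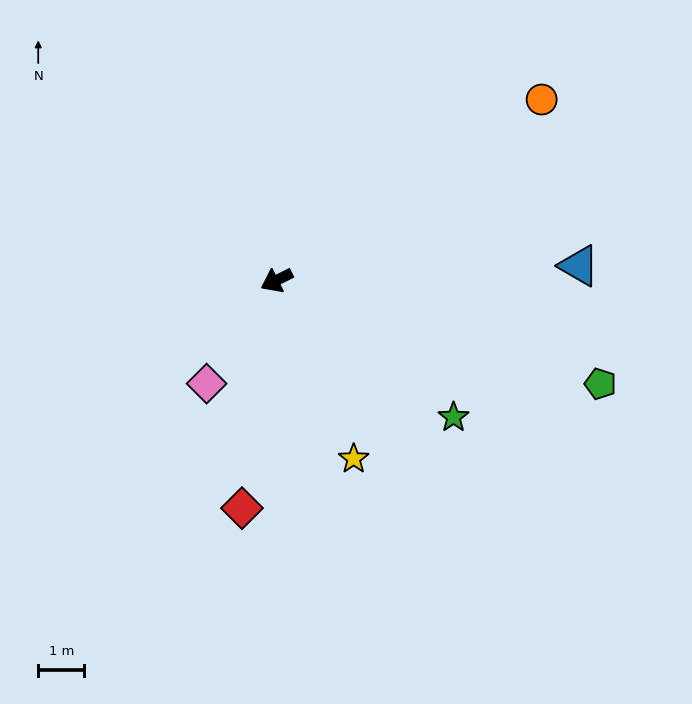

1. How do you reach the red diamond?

turn left 55°, forward 5.0 m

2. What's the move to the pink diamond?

turn left 29°, forward 2.7 m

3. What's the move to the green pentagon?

turn left 136°, forward 7.4 m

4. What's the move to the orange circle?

turn right 172°, forward 6.9 m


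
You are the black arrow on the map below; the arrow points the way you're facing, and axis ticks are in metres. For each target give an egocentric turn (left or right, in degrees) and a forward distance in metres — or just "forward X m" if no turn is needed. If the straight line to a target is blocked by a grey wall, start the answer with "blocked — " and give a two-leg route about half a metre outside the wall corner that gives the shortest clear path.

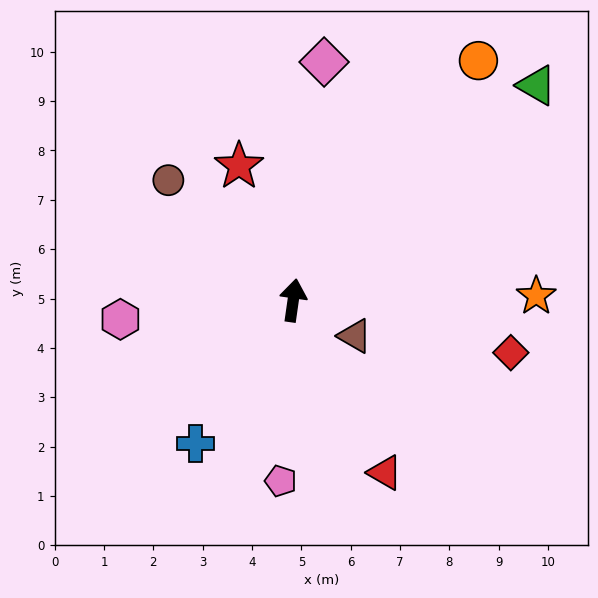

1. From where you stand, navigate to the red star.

turn left 30°, forward 2.9 m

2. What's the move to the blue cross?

turn left 154°, forward 3.5 m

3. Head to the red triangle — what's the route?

turn right 144°, forward 4.0 m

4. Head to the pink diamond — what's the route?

forward 4.9 m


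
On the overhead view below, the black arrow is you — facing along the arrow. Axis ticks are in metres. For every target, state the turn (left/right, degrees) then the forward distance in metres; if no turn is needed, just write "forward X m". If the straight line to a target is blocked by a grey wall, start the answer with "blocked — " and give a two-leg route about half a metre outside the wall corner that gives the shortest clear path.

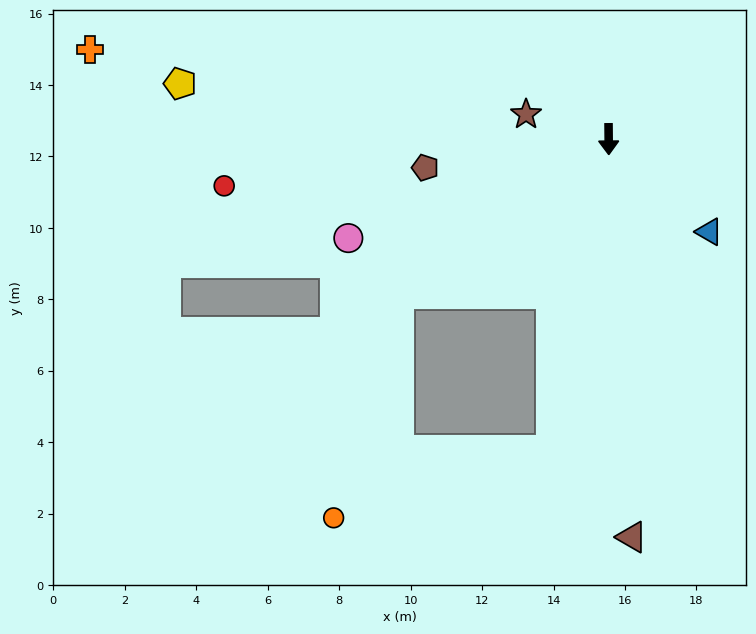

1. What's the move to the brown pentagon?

turn right 82°, forward 5.2 m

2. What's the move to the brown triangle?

turn left 3°, forward 11.2 m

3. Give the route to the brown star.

turn right 107°, forward 2.4 m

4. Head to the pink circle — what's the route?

turn right 70°, forward 7.8 m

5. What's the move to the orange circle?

blocked — turn right 54°, forward 7.3 m, then turn left 37°, forward 6.5 m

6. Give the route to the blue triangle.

turn left 47°, forward 3.8 m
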